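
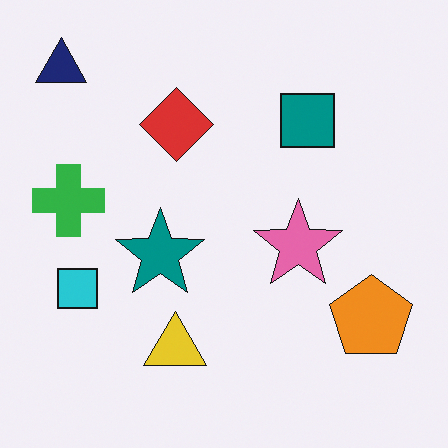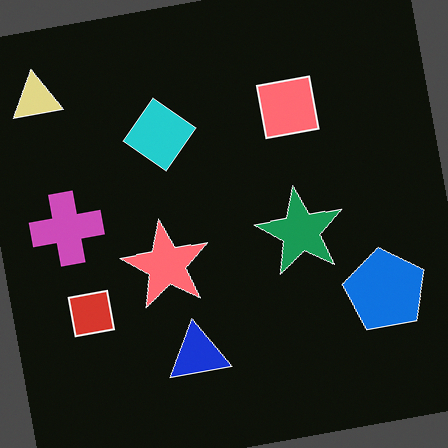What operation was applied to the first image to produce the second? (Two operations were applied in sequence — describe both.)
The transformation is: rotated counter-clockwise by a few degrees, then color-inverted (negative).

Every shape is tilted by the same angle and the image corners show triangular fill wedges — a whole-image rotation by a non-right angle. The light background has become dark and every shape's color is its complement — a photographic negative.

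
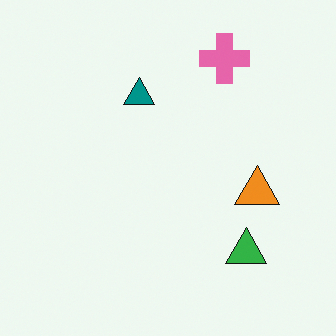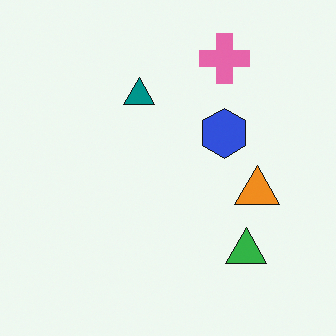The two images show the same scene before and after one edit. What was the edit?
The transformation is: overlaid with an additional blue hexagon.

A blue hexagon appears in the second image that is absent from the first.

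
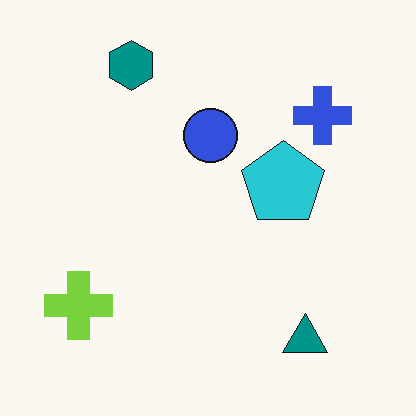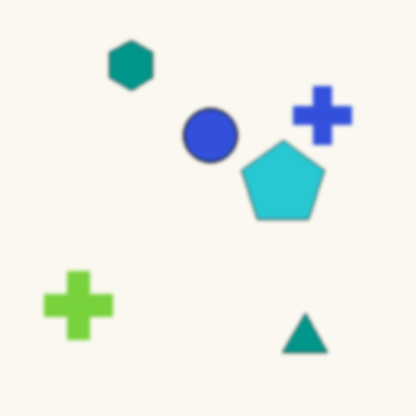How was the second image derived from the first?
Lightly blurred.

Shape edges and outlines are uniformly softened across the whole image.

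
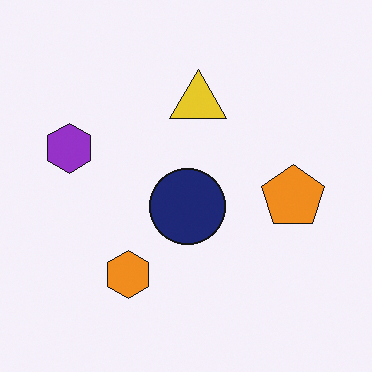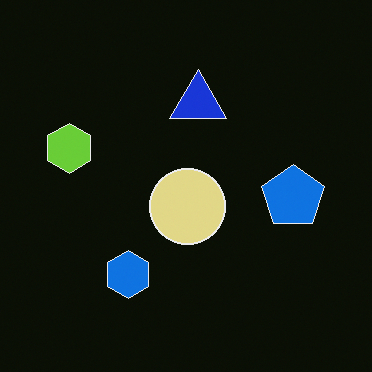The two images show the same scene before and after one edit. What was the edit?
It was color-inverted (negative).

The light background has become dark and every shape's color is its complement — a photographic negative.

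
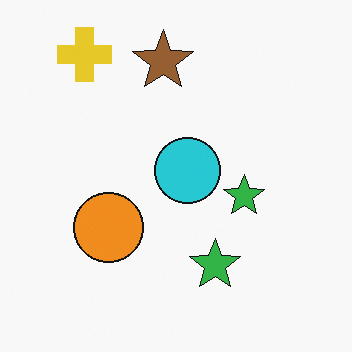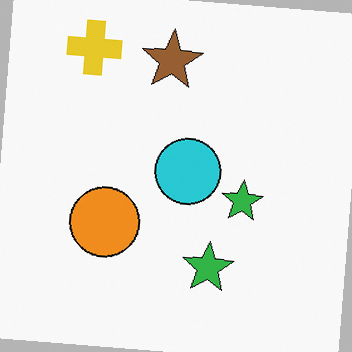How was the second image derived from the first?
The transformation is: rotated clockwise by a small amount.

Every shape is tilted by the same angle and the image corners show triangular fill wedges — a whole-image rotation by a non-right angle.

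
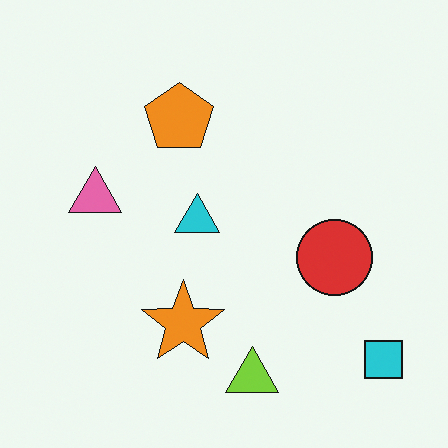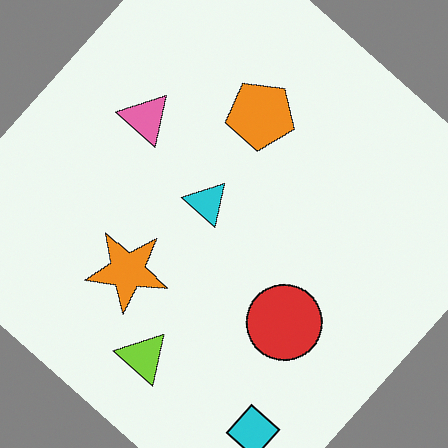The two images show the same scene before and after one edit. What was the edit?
The image was rotated clockwise by a large amount — several tens of degrees.

Every shape is tilted by the same angle and the image corners show triangular fill wedges — a whole-image rotation by a non-right angle.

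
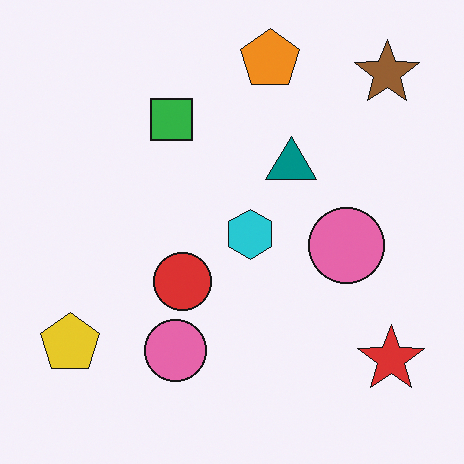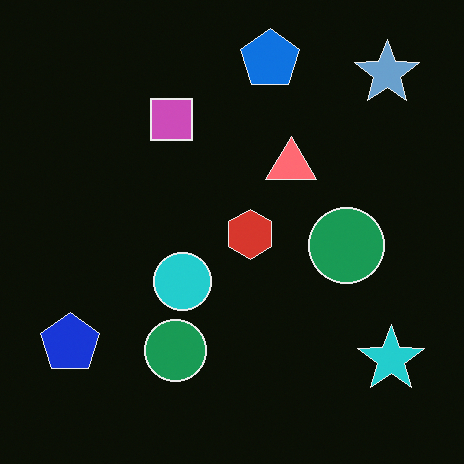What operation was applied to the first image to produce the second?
The second image is the first color-inverted (negative).

The light background has become dark and every shape's color is its complement — a photographic negative.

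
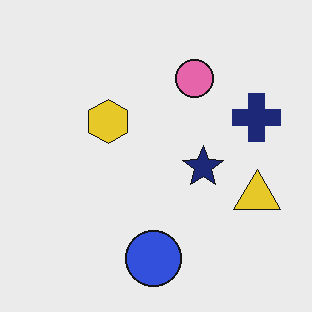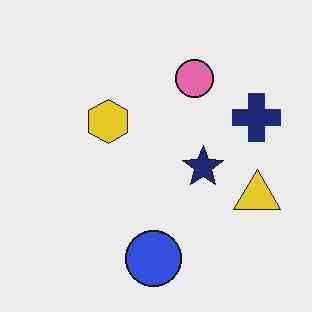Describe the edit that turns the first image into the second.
The image was JPEG-compressed with visible artifacts.

Blocky 8×8 compression artifacts appear around shape edges and the flat background shows ringing — characteristic JPEG degradation.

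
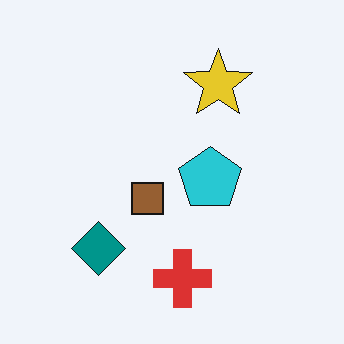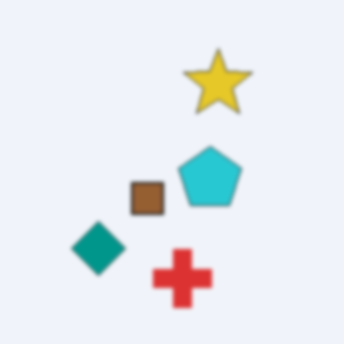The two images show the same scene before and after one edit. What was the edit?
The image was lightly blurred.

Shape edges and outlines are uniformly softened across the whole image.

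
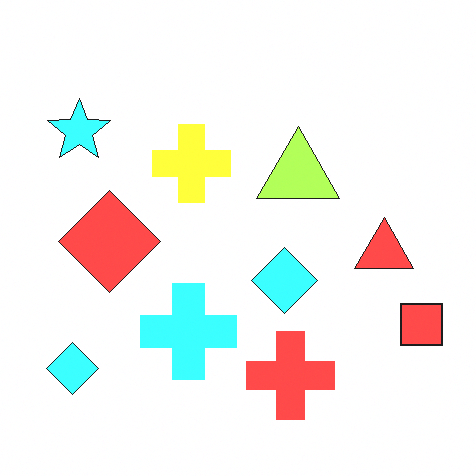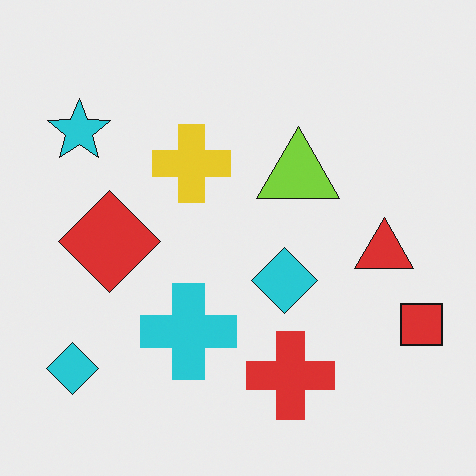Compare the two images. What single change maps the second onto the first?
The image was noticeably brightened.

Every pixel — background and shapes alike — is uniformly brightened.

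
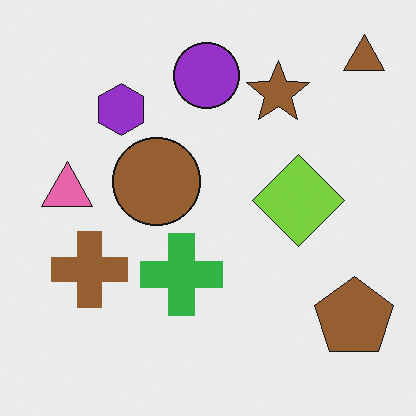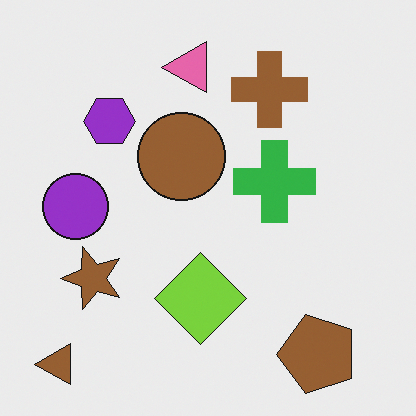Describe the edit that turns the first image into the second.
It was transposed (reflected across the top-left ↔ bottom-right diagonal).

Shapes have swapped their row and column positions — what was in the top-right is now in the bottom-left — a diagonal reflection.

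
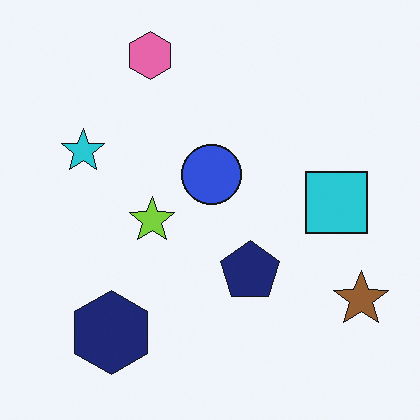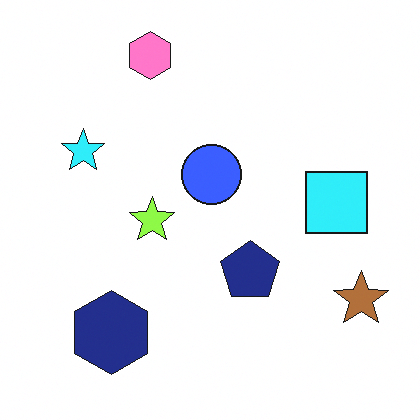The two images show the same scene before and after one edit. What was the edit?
The image was slightly brightened.

Every pixel — background and shapes alike — is uniformly brightened.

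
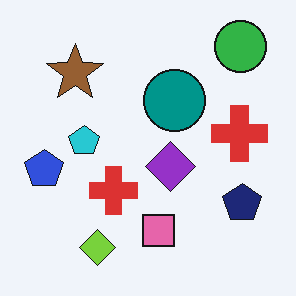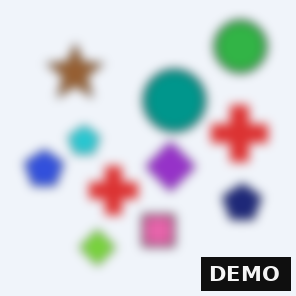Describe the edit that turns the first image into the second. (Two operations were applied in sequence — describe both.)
Heavily blurred, then watermarked with the text "DEMO" in the lower-right corner.

Shape edges and outlines are uniformly softened across the whole image. A dark label reading "DEMO" appears in the lower-right corner.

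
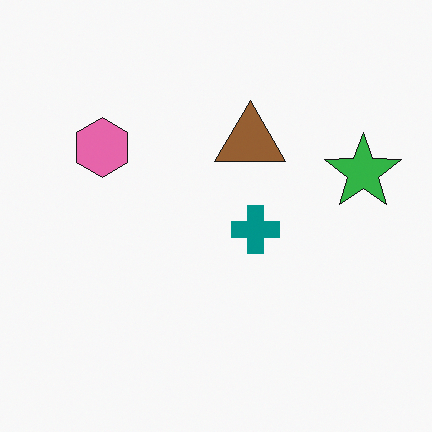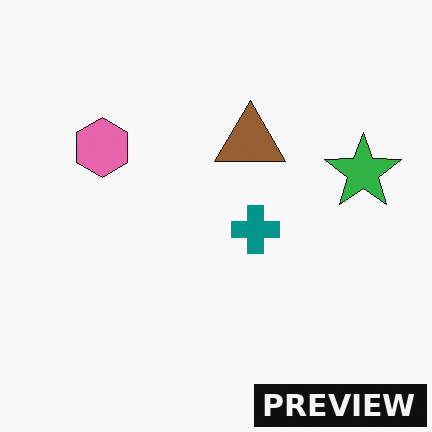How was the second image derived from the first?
Watermarked with the text "PREVIEW" in the lower-right corner.

A dark label reading "PREVIEW" appears in the lower-right corner.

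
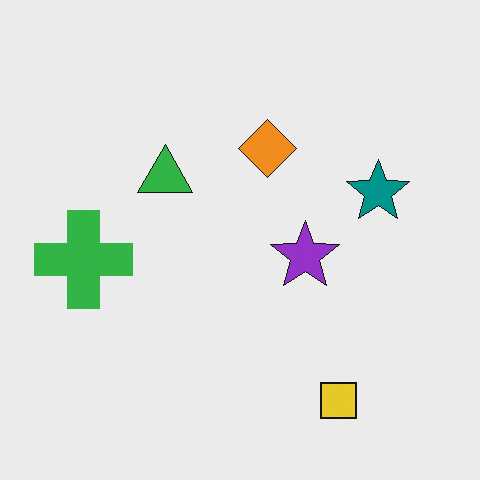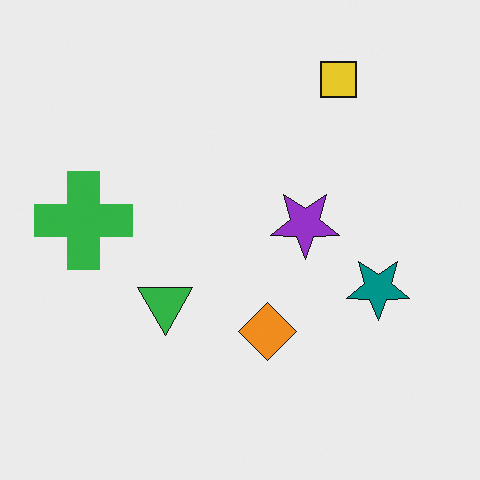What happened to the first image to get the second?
This is the original image flipped vertically (top ↔ bottom).

The yellow square is in the bottom-right of the first image and the top-right of the second — shapes on opposite sides of the horizontal midline have swapped in a mirror flip.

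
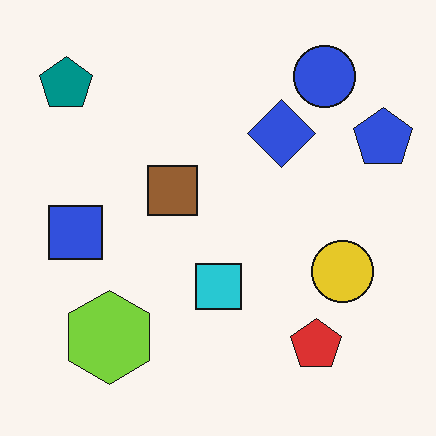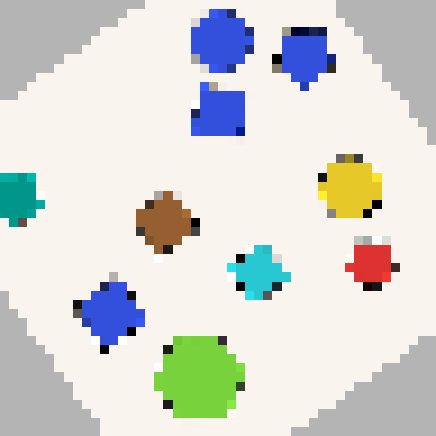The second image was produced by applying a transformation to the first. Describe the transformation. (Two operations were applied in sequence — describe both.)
Rotated counter-clockwise by a large amount — several tens of degrees, then coarsely pixelated.

Every shape is tilted by the same angle and the image corners show triangular fill wedges — a whole-image rotation by a non-right angle. Shapes are reduced to large square blocks; fine edges and outlines are lost — a downscale-then-upscale (mosaic) effect.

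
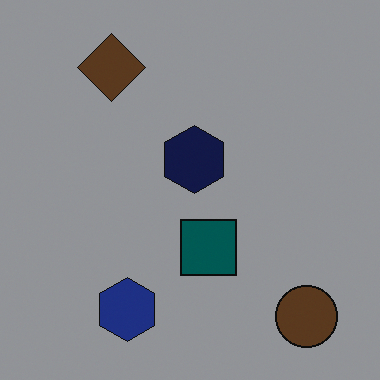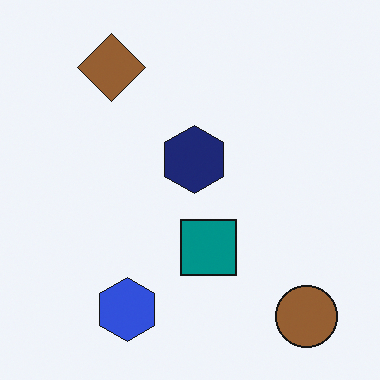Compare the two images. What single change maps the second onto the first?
This is the original image darkened a lot.

Every pixel — background and shapes alike — is uniformly darkened.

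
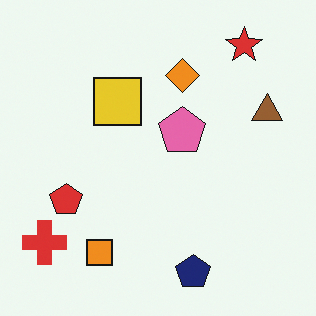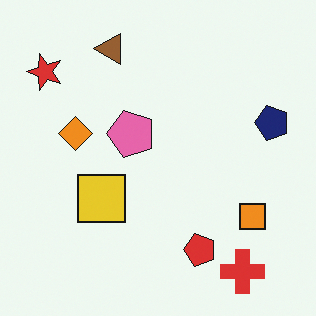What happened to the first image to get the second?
The second image is the first rotated 90° counter-clockwise.

The red star sits in the top-right of the first image and the top-left of the second — consistent with a whole-image 90° counter-clockwise rotation.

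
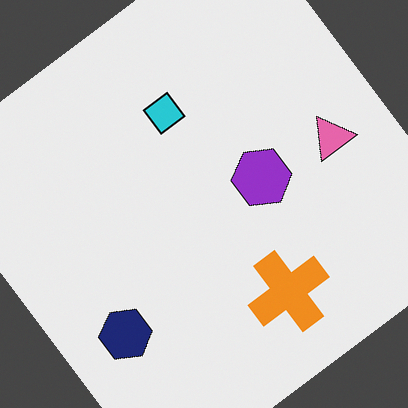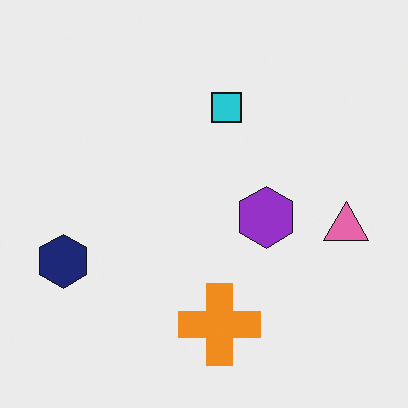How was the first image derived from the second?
The image was rotated counter-clockwise by a large amount — several tens of degrees.

Every shape is tilted by the same angle and the image corners show triangular fill wedges — a whole-image rotation by a non-right angle.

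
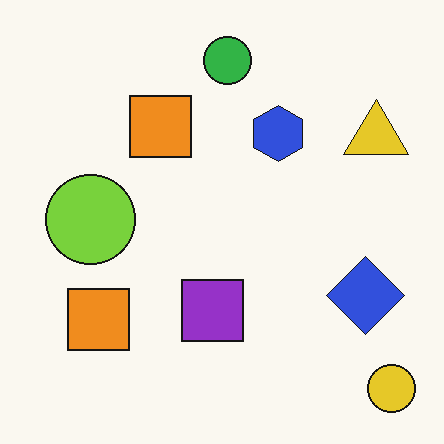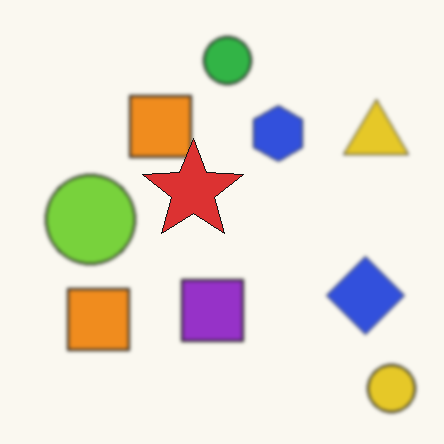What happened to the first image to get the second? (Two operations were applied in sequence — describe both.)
It was slightly softened, then overlaid with an additional red star.

Shape edges and outlines are uniformly softened across the whole image. A red star appears in the second image that is absent from the first.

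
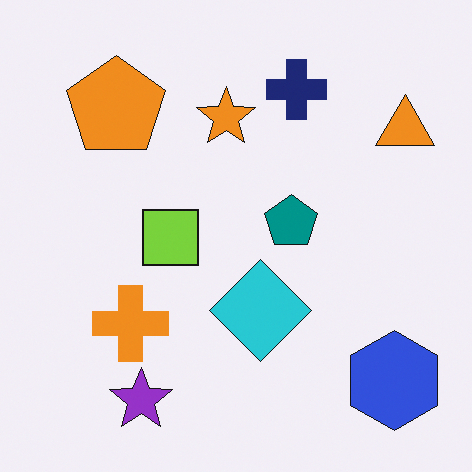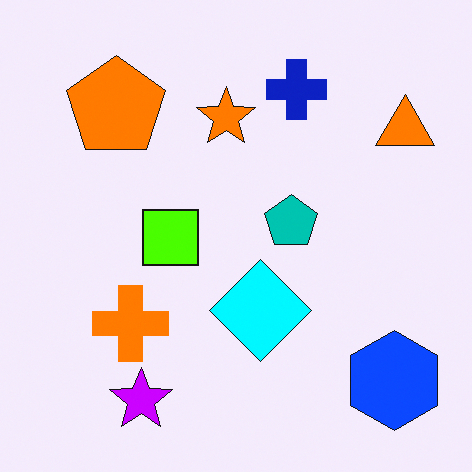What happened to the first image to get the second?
It was heavily oversaturated.

All colors are more vivid — a global saturation change.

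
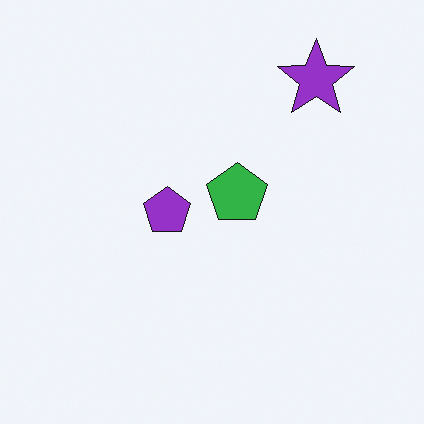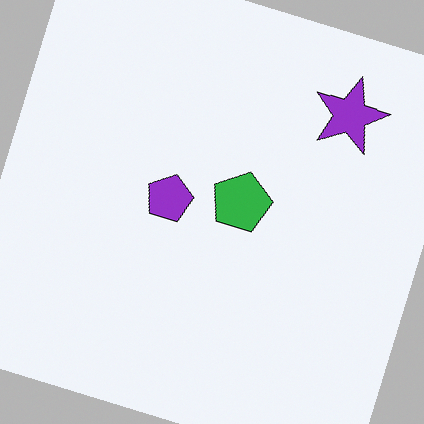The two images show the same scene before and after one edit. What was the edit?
Rotated clockwise by a clearly visible amount.

Every shape is tilted by the same angle and the image corners show triangular fill wedges — a whole-image rotation by a non-right angle.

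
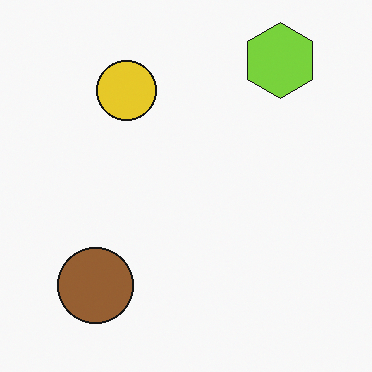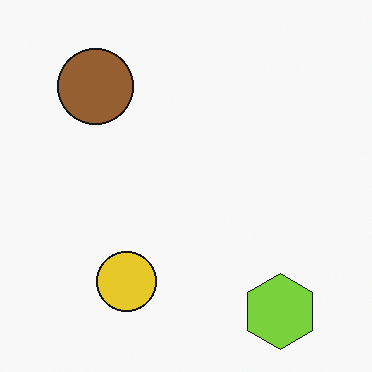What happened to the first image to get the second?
This is the original image flipped vertically (top ↔ bottom).

The lime hexagon is in the top-right of the first image and the bottom-right of the second — shapes on opposite sides of the horizontal midline have swapped in a mirror flip.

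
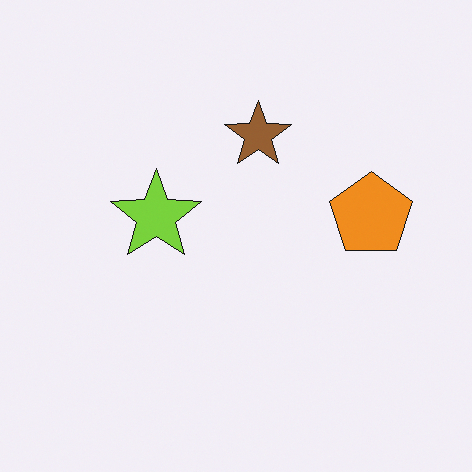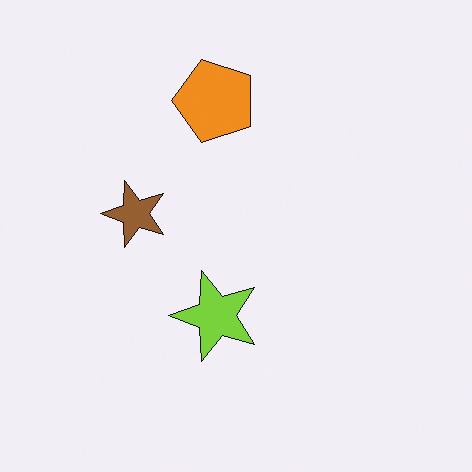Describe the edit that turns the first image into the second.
This is the original image rotated 90° counter-clockwise.

The orange pentagon sits in the right of the first image and the top of the second — consistent with a whole-image 90° counter-clockwise rotation.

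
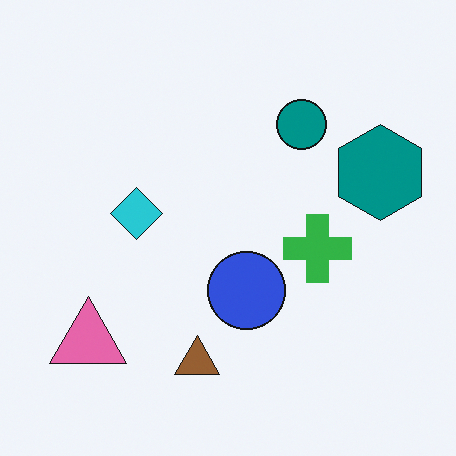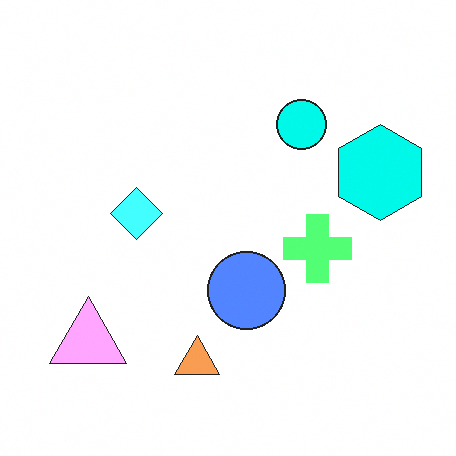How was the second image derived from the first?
It was brightened a lot.

Every pixel — background and shapes alike — is uniformly brightened.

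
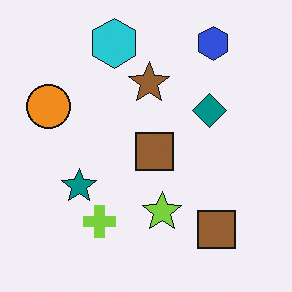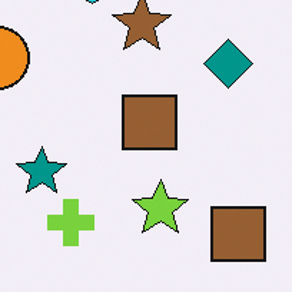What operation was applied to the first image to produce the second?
The image was cropped slightly and scaled back up.

The visible shapes are larger and the field of view is narrower; shapes near the original edges may be partly or wholly outside the frame — a crop-and-rescale.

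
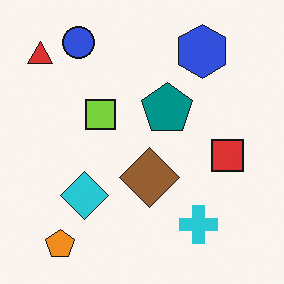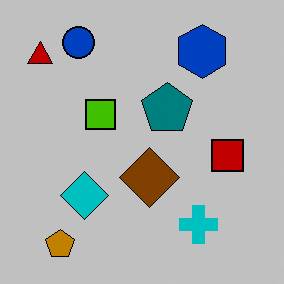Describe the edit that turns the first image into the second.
It was heavily posterized to just a handful of flat colors.

Each flat color has snapped to a coarser quantized level — most visibly, the near-white background has dropped to a flat grey.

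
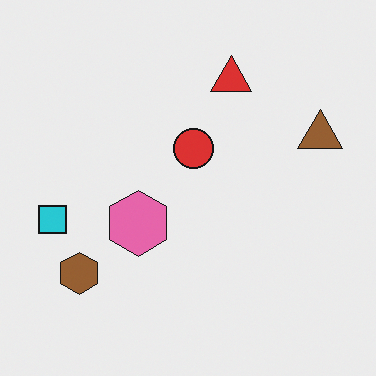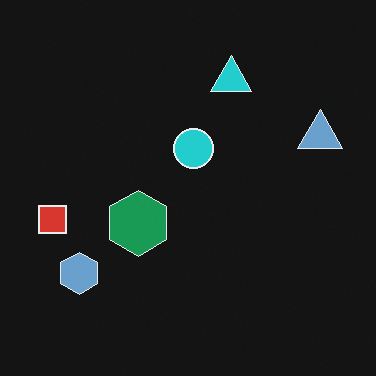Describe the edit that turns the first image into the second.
It was color-inverted (negative).

The light background has become dark and every shape's color is its complement — a photographic negative.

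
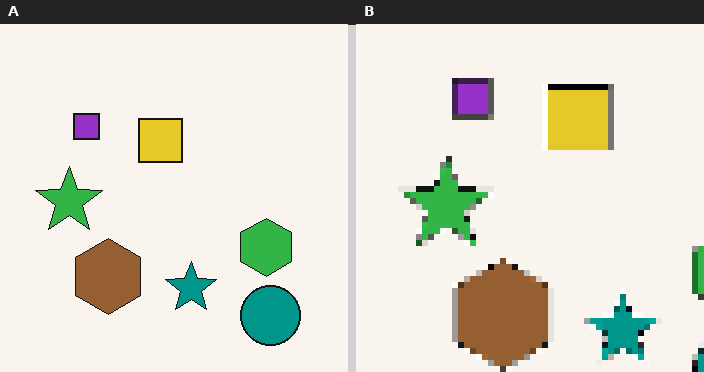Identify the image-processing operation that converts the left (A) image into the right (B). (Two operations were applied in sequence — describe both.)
Cropped to a modestly smaller region and rescaled, then moderately pixelated.

The visible shapes are larger and the field of view is narrower; shapes near the original edges may be partly or wholly outside the frame — a crop-and-rescale. Shapes are reduced to large square blocks; fine edges and outlines are lost — a downscale-then-upscale (mosaic) effect.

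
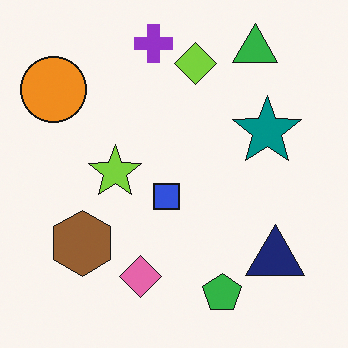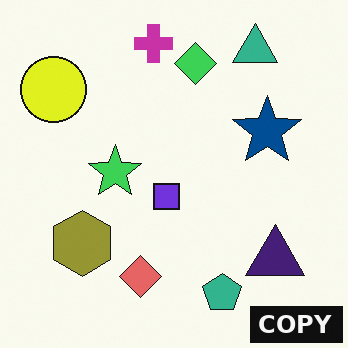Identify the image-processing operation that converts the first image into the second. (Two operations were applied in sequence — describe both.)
It was hue-shifted slightly, then watermarked with the text "COPY" in the lower-right corner.

Every shape's color has rotated by the same amount around the hue wheel — a uniform hue shift. A dark label reading "COPY" appears in the lower-right corner.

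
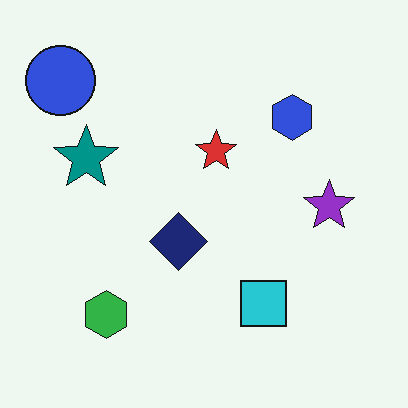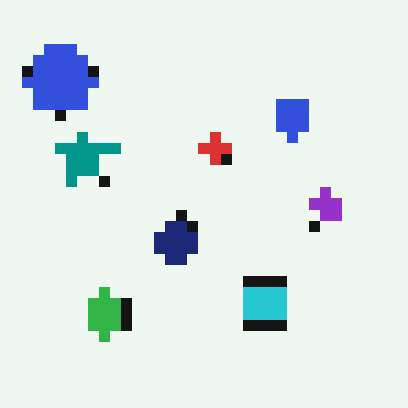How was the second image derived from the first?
The second image is the first coarsely pixelated.

Shapes are reduced to large square blocks; fine edges and outlines are lost — a downscale-then-upscale (mosaic) effect.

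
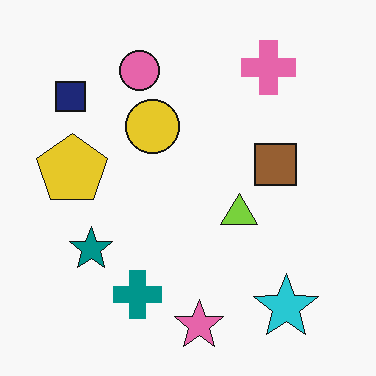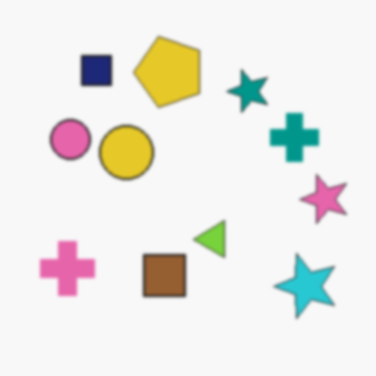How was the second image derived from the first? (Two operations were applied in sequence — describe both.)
This is the original image given a subtle gaussian blur, then transposed (reflected across the top-left ↔ bottom-right diagonal).

Shape edges and outlines are uniformly softened across the whole image. Shapes have swapped their row and column positions — what was in the top-right is now in the bottom-left — a diagonal reflection.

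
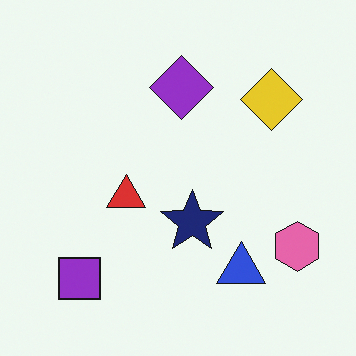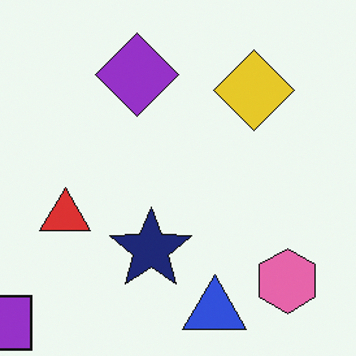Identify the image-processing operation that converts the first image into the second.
Cropped to a modestly smaller region and rescaled.

The visible shapes are larger and the field of view is narrower; shapes near the original edges may be partly or wholly outside the frame — a crop-and-rescale.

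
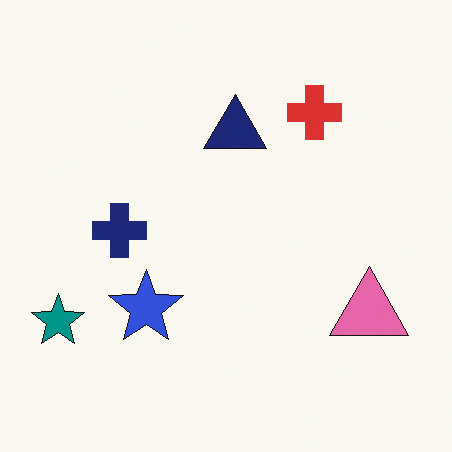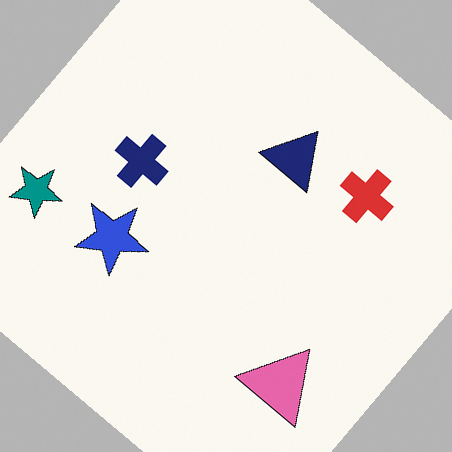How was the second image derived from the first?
It was rotated clockwise by a large amount — several tens of degrees.

Every shape is tilted by the same angle and the image corners show triangular fill wedges — a whole-image rotation by a non-right angle.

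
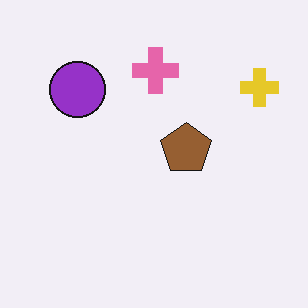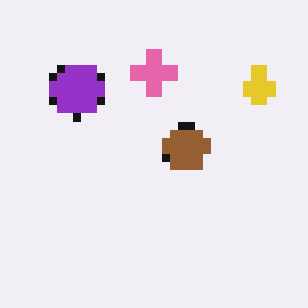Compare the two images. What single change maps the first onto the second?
The transformation is: pixelated into visible square blocks.

Shapes are reduced to large square blocks; fine edges and outlines are lost — a downscale-then-upscale (mosaic) effect.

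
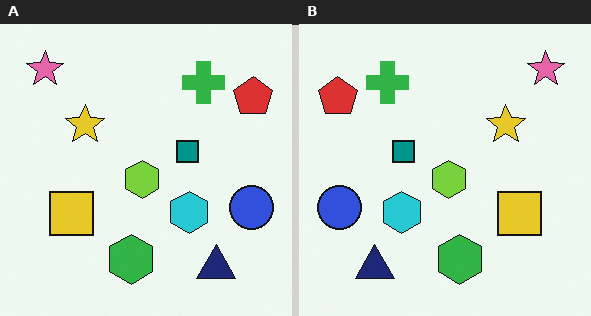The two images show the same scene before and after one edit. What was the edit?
The right (B) image is the left (A) flipped horizontally (left ↔ right).

The red pentagon is in the top-right of the left (A) image and the top-left of the right (B) — shapes on opposite sides of the vertical midline have swapped in a mirror flip.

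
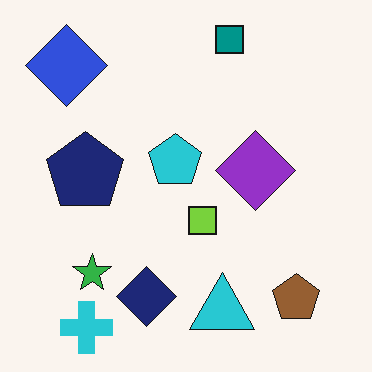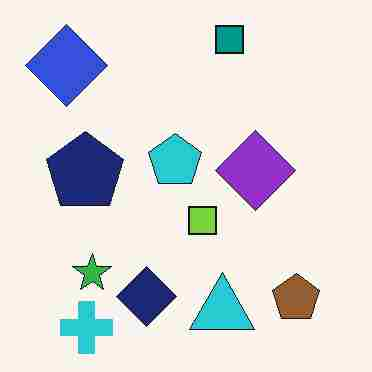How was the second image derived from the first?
The image was degraded with heavy JPEG compression.

Blocky 8×8 compression artifacts appear around shape edges and the flat background shows ringing — characteristic JPEG degradation.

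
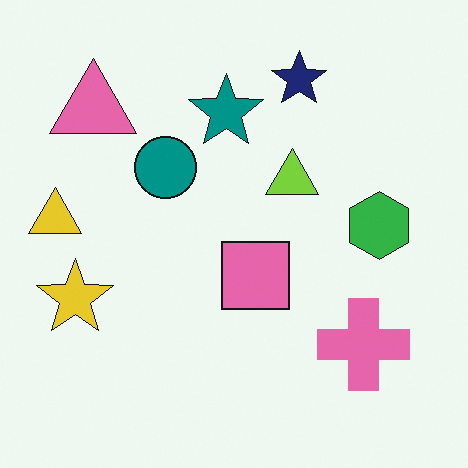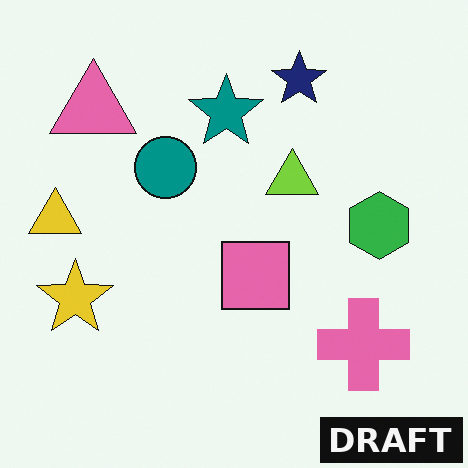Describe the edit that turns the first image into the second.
It was watermarked with the text "DRAFT" in the lower-right corner.

A dark label reading "DRAFT" appears in the lower-right corner.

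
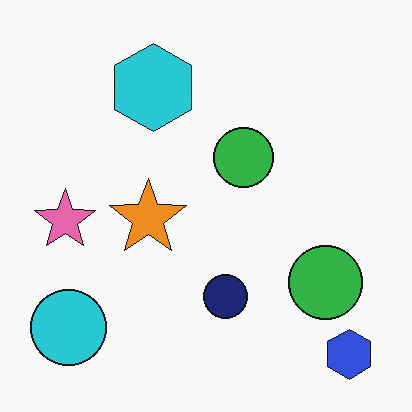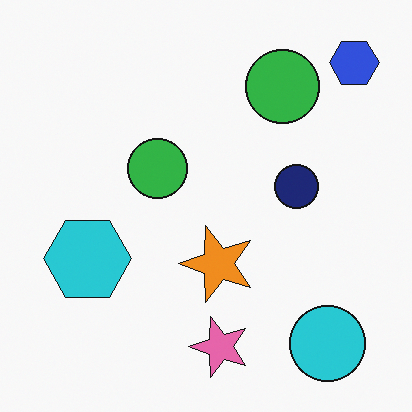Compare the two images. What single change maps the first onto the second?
The second image is the first rotated 90° counter-clockwise.

The blue hexagon sits in the bottom-right of the first image and the top-right of the second — consistent with a whole-image 90° counter-clockwise rotation.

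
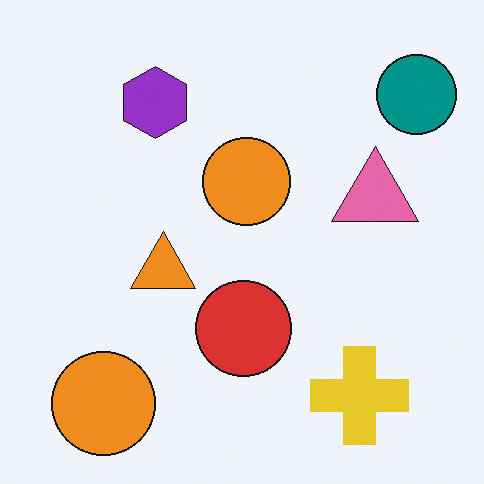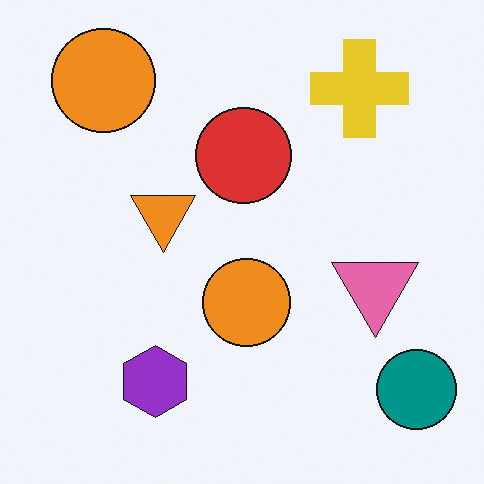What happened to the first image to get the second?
The transformation is: flipped vertically (top ↔ bottom).

The yellow cross is in the bottom-right of the first image and the top-right of the second — shapes on opposite sides of the horizontal midline have swapped in a mirror flip.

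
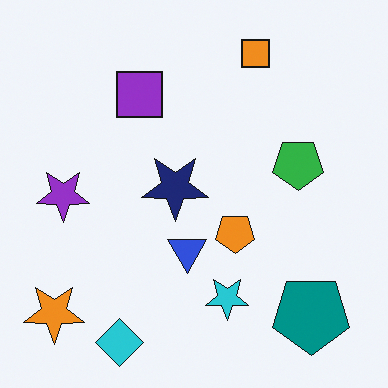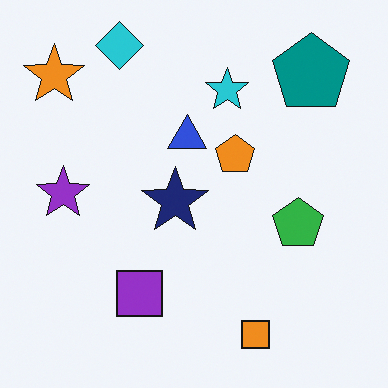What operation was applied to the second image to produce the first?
This is the original image flipped vertically (top ↔ bottom).

The cyan diamond is in the top-left of the second image and the bottom-left of the first — shapes on opposite sides of the horizontal midline have swapped in a mirror flip.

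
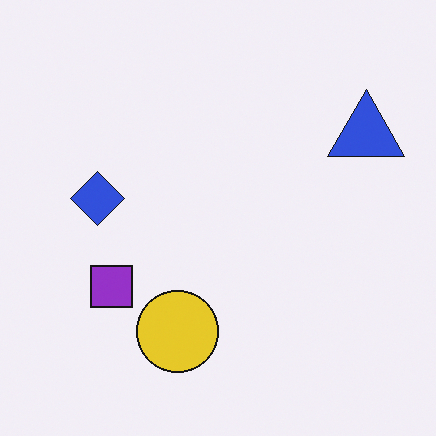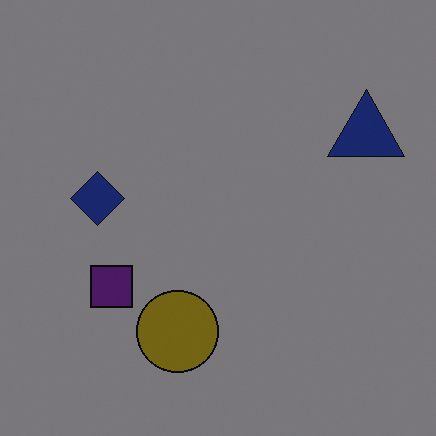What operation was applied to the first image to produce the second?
The transformation is: noticeably darkened.

Every pixel — background and shapes alike — is uniformly darkened.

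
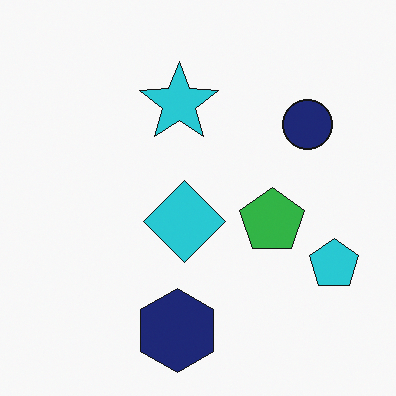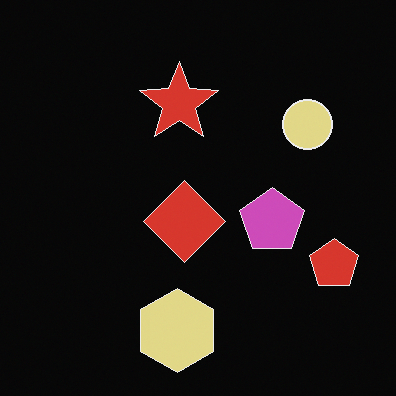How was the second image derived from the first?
The transformation is: color-inverted (negative).

The light background has become dark and every shape's color is its complement — a photographic negative.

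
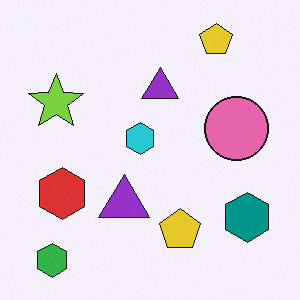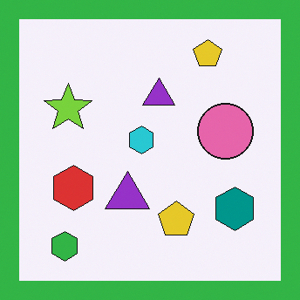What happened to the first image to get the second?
The transformation is: framed with a green border.

A solid green frame runs around the edge of the second image, with the content slightly shrunk inside it.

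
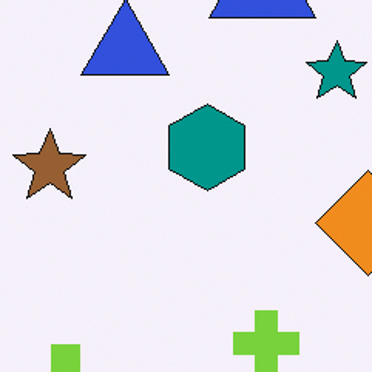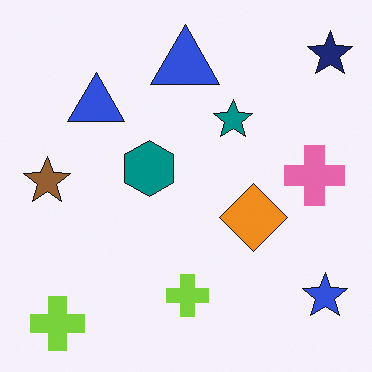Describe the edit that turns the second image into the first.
The image was cropped slightly and scaled back up.

The visible shapes are larger and the field of view is narrower; shapes near the original edges may be partly or wholly outside the frame — a crop-and-rescale.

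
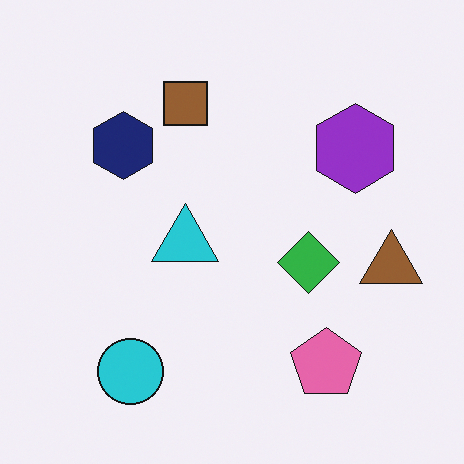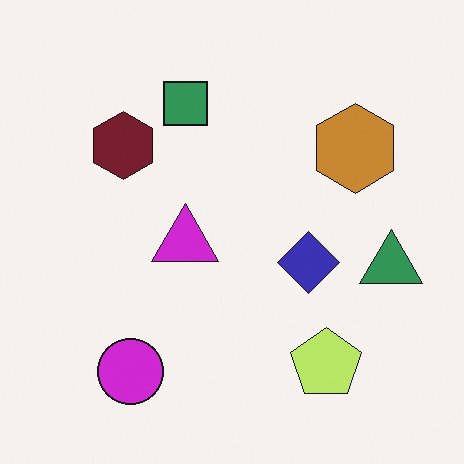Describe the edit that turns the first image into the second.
This is the original image hue-shifted through roughly a third of the color wheel.

Every shape's color has rotated by the same amount around the hue wheel — a uniform hue shift.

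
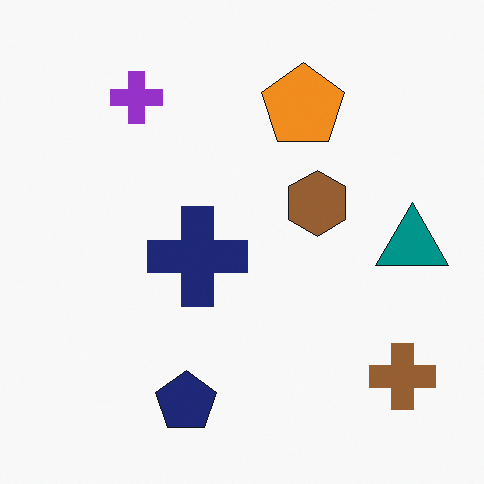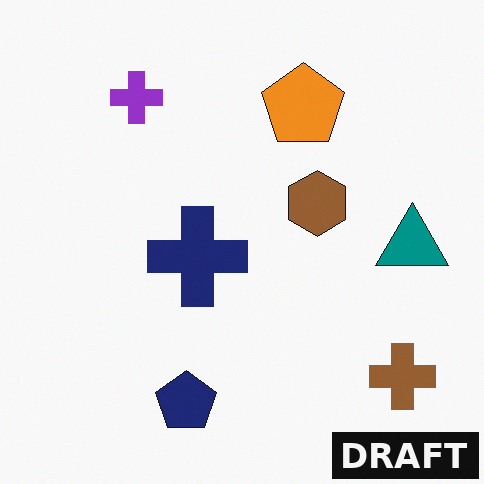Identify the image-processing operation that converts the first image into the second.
Watermarked with the text "DRAFT" in the lower-right corner.

A dark label reading "DRAFT" appears in the lower-right corner.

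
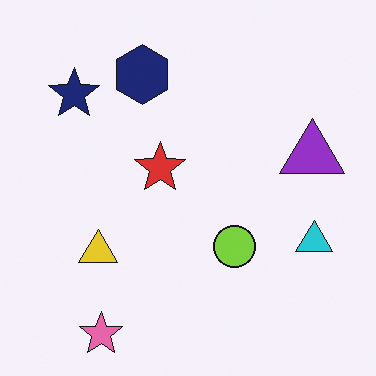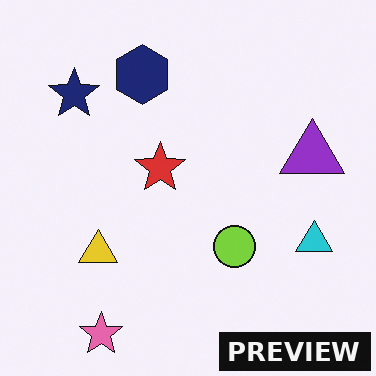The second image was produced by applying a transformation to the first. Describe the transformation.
The second image is the first watermarked with the text "PREVIEW" in the lower-right corner.

A dark label reading "PREVIEW" appears in the lower-right corner.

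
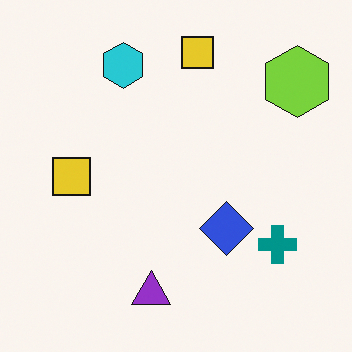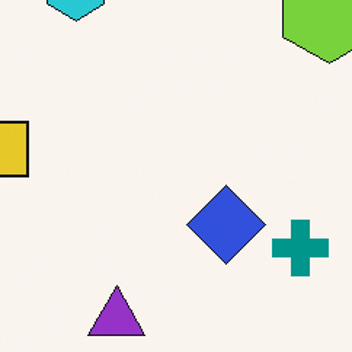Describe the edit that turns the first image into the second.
The image was cropped to a modestly smaller region and rescaled.

The visible shapes are larger and the field of view is narrower; shapes near the original edges may be partly or wholly outside the frame — a crop-and-rescale.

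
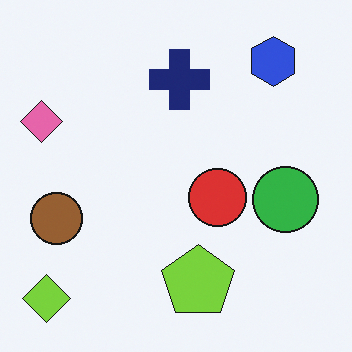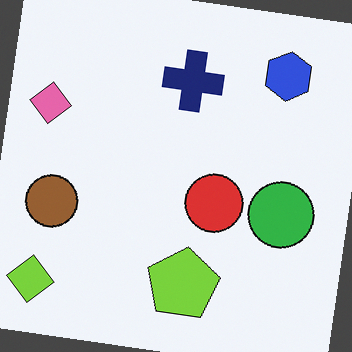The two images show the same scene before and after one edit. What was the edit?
The transformation is: rotated clockwise by a few degrees.

Every shape is tilted by the same angle and the image corners show triangular fill wedges — a whole-image rotation by a non-right angle.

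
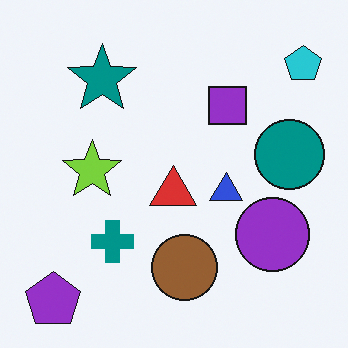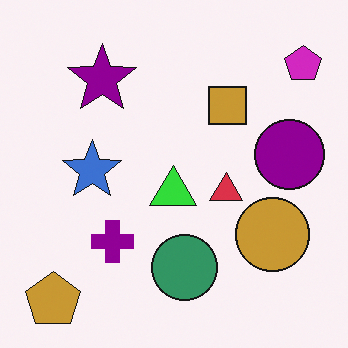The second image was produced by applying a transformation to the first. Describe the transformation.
It was hue-shifted by a moderate amount.

Every shape's color has rotated by the same amount around the hue wheel — a uniform hue shift.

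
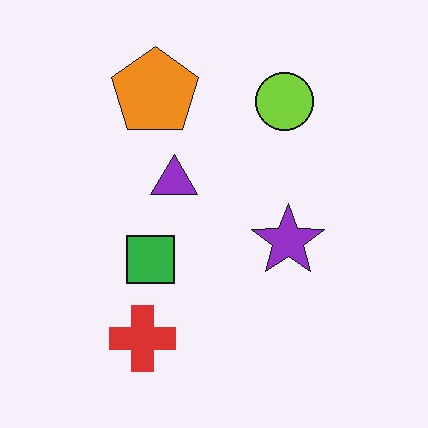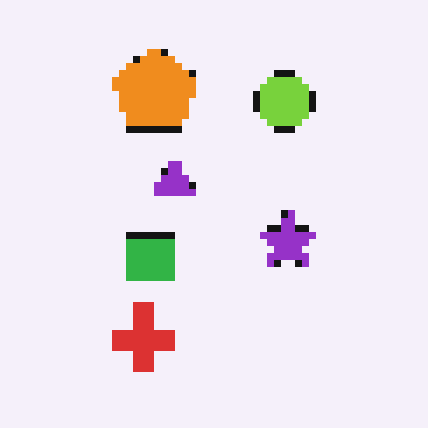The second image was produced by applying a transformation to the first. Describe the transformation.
It was moderately pixelated.

Shapes are reduced to large square blocks; fine edges and outlines are lost — a downscale-then-upscale (mosaic) effect.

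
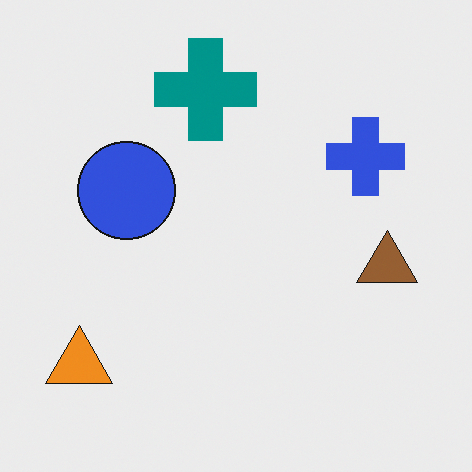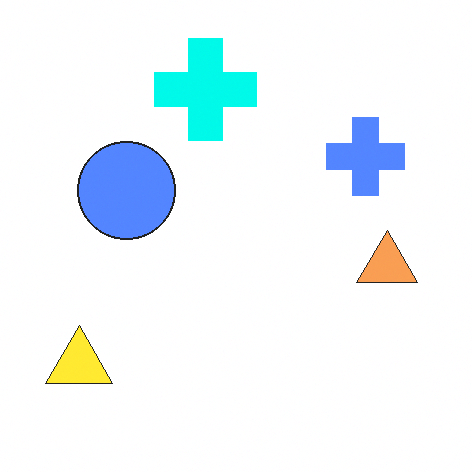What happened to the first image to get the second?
The image was brightened a lot.

Every pixel — background and shapes alike — is uniformly brightened.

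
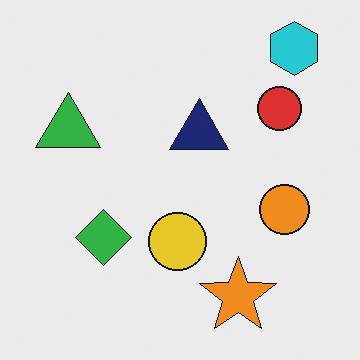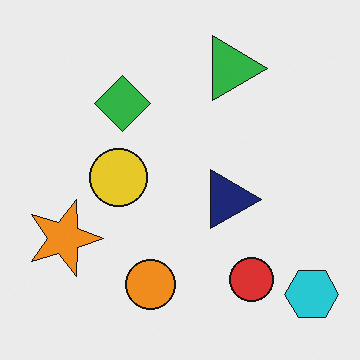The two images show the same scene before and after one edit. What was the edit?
Rotated 90° clockwise.

The cyan hexagon sits in the top-right of the first image and the bottom-right of the second — consistent with a whole-image 90° clockwise rotation.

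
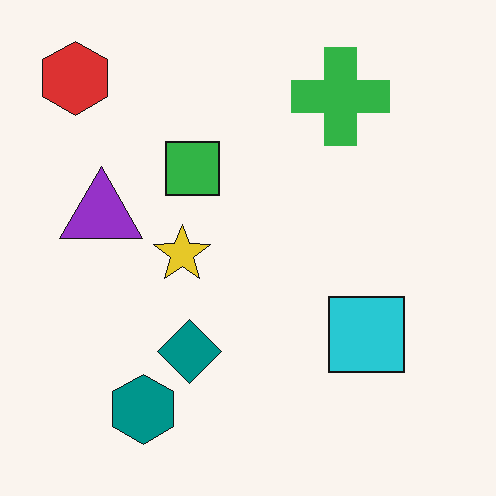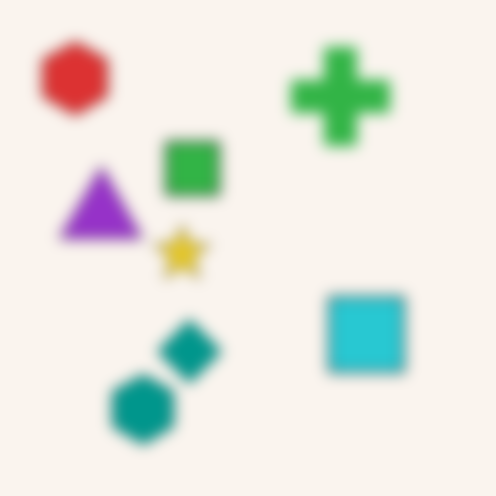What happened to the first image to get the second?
Heavily blurred.

Shape edges and outlines are uniformly softened across the whole image.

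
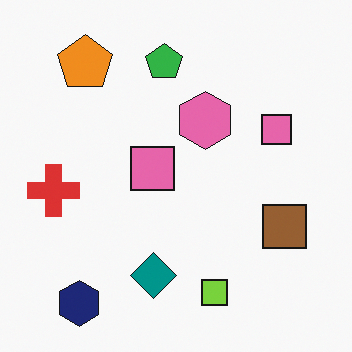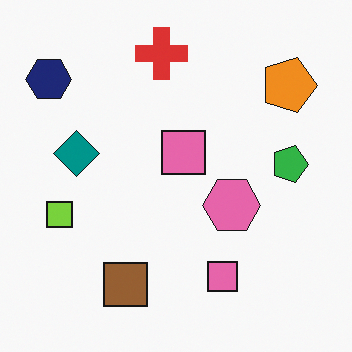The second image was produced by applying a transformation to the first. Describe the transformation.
This is the original image rotated 90° clockwise.

The navy hexagon sits in the bottom-left of the first image and the top-left of the second — consistent with a whole-image 90° clockwise rotation.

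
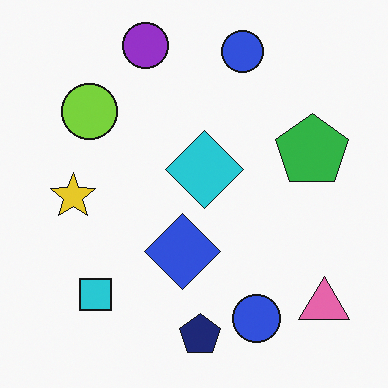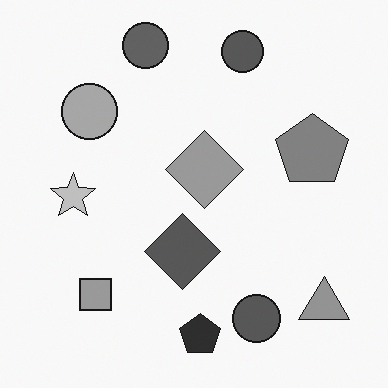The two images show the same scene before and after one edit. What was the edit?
This is the original image converted to grayscale.

All color is removed — every shape is now a shade of grey.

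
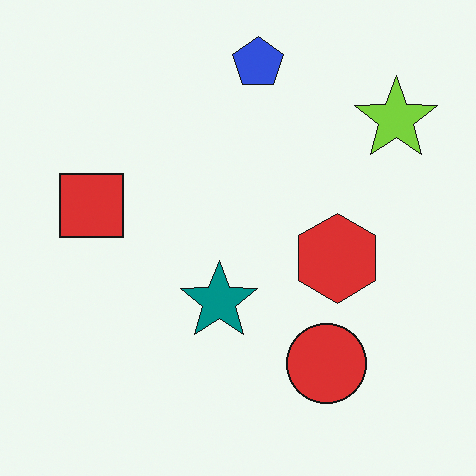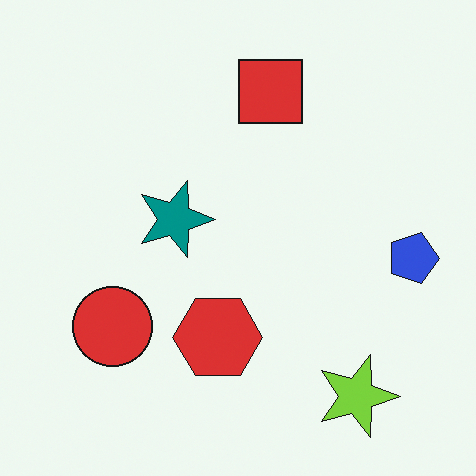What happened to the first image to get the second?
This is the original image rotated 90° clockwise.

The lime star sits in the top-right of the first image and the bottom-right of the second — consistent with a whole-image 90° clockwise rotation.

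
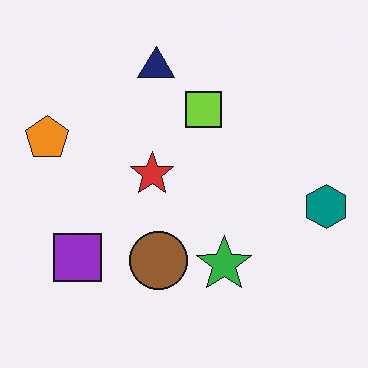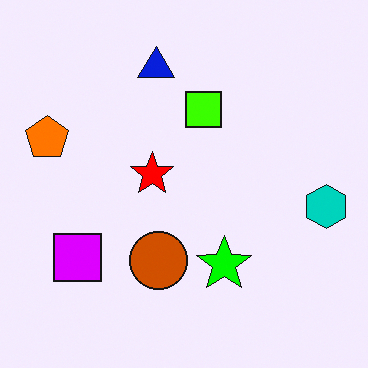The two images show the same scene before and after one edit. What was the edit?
The second image is the first heavily oversaturated.

All colors are more vivid — a global saturation change.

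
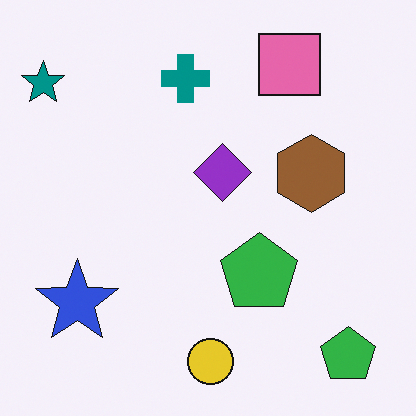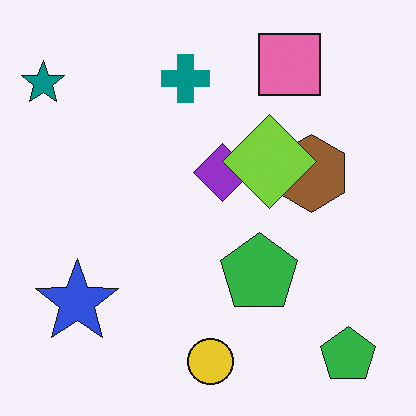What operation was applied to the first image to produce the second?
The transformation is: overlaid with an additional lime diamond.

A lime diamond appears in the second image that is absent from the first.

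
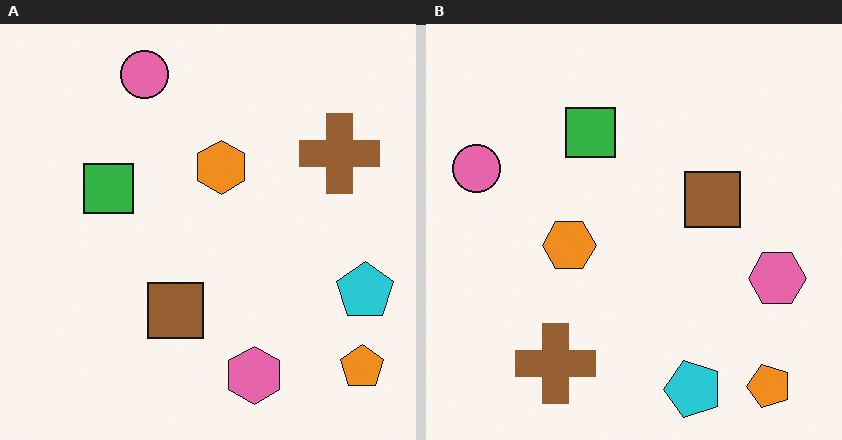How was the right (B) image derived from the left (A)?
It was transposed (reflected across the top-left ↔ bottom-right diagonal).

Shapes have swapped their row and column positions — what was in the top-right is now in the bottom-left — a diagonal reflection.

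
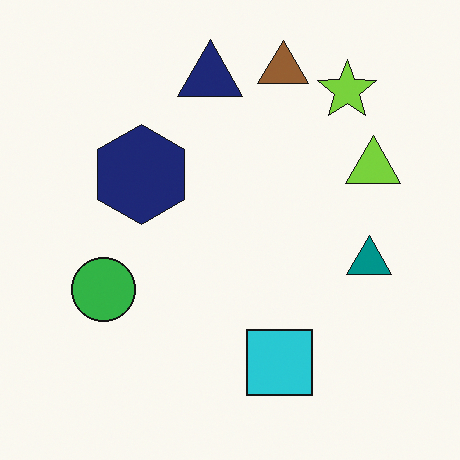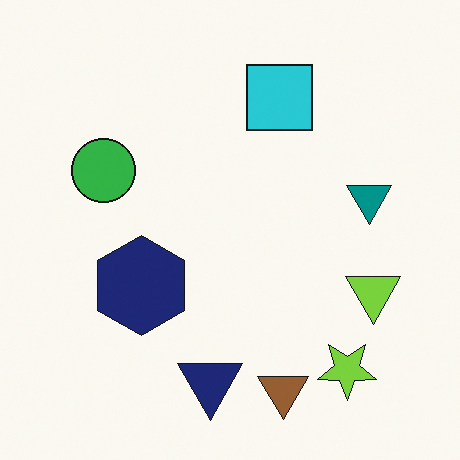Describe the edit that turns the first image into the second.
The second image is the first flipped vertically (top ↔ bottom).

The brown triangle is in the top of the first image and the bottom of the second — shapes on opposite sides of the horizontal midline have swapped in a mirror flip.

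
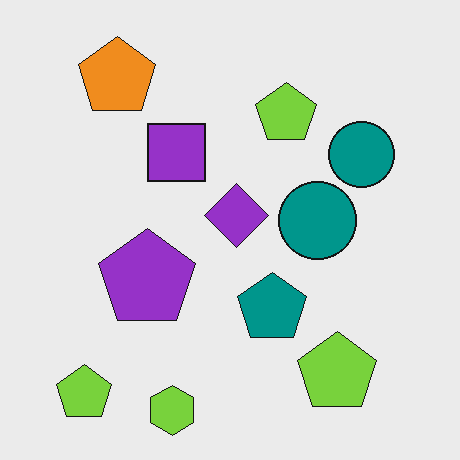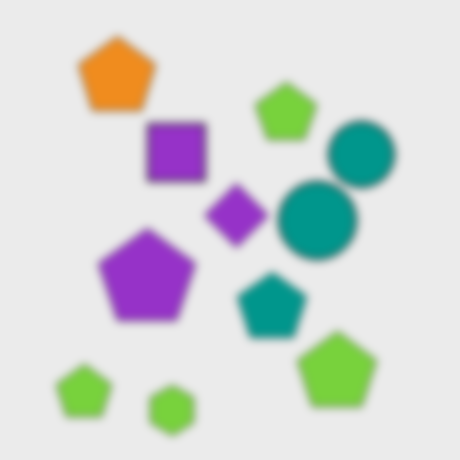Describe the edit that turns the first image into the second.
It was noticeably gaussian-blurred.

Shape edges and outlines are uniformly softened across the whole image.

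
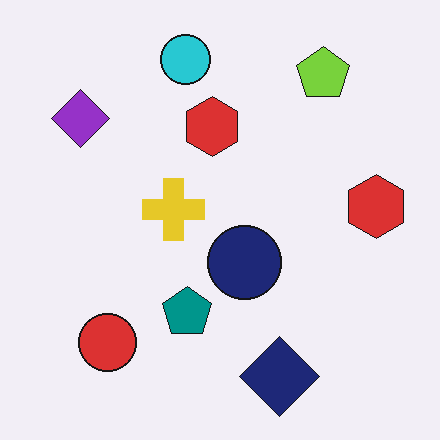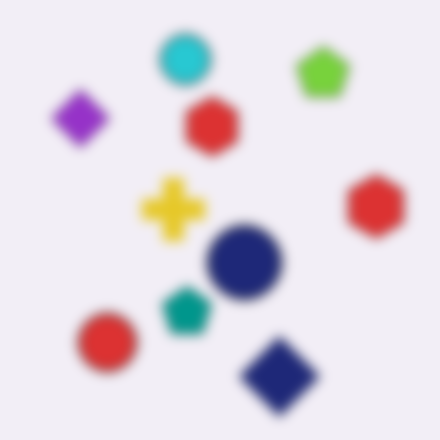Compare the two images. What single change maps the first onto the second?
This is the original image heavily blurred.

Shape edges and outlines are uniformly softened across the whole image.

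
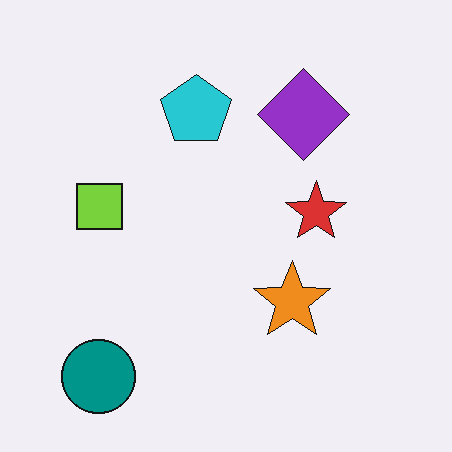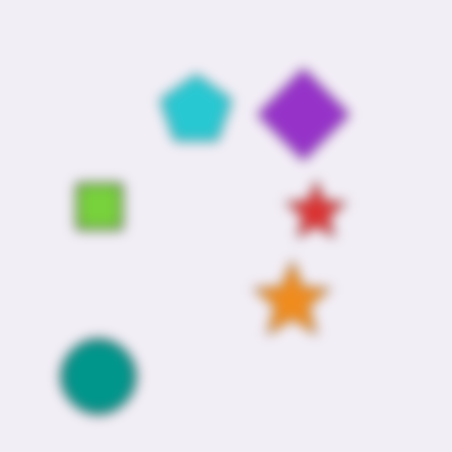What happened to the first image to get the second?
This is the original image strongly gaussian-blurred.

Shape edges and outlines are uniformly softened across the whole image.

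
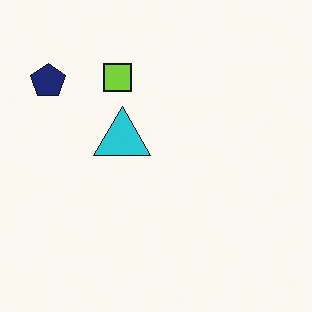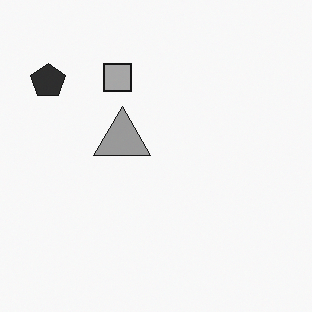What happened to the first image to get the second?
Converted to grayscale.

All color is removed — every shape is now a shade of grey.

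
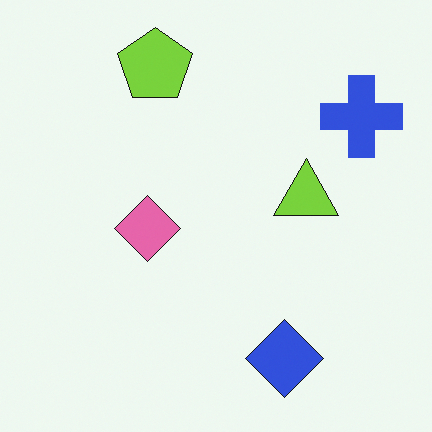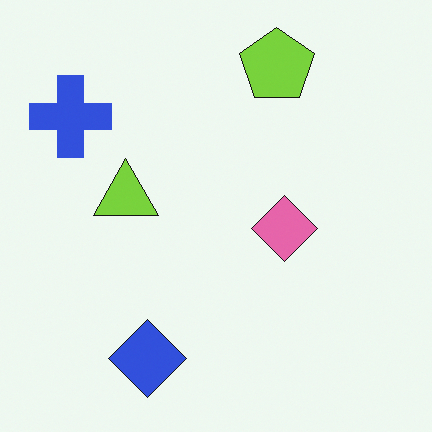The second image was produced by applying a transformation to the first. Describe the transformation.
The image was flipped horizontally (left ↔ right).

The blue cross is in the top-right of the first image and the top-left of the second — shapes on opposite sides of the vertical midline have swapped in a mirror flip.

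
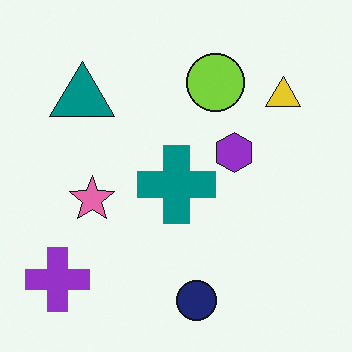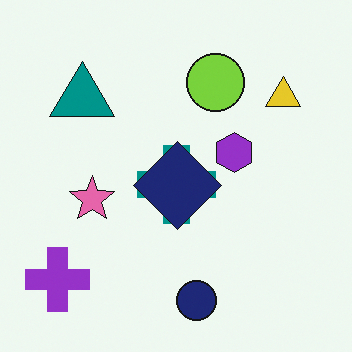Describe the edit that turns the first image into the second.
Overlaid with an additional navy diamond.

A navy diamond appears in the second image that is absent from the first.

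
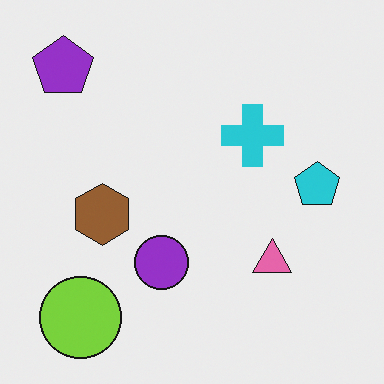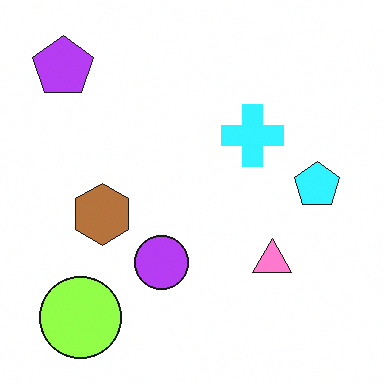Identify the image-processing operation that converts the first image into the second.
This is the original image slightly brightened.

Every pixel — background and shapes alike — is uniformly brightened.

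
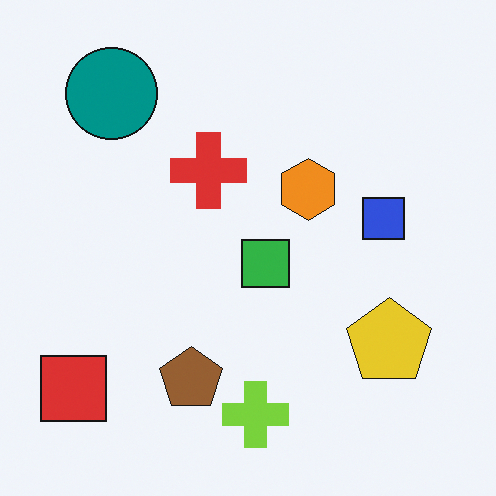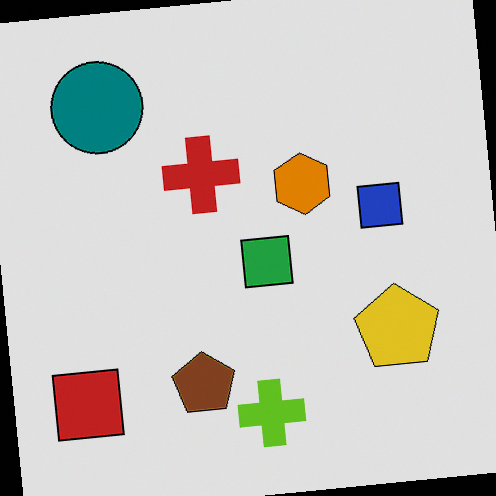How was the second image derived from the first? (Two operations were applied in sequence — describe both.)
The transformation is: rotated counter-clockwise by a slight angle, then moderately posterized.

Every shape is tilted by the same angle and the image corners show triangular fill wedges — a whole-image rotation by a non-right angle. Each flat color has snapped to a coarser quantized level — most visibly, the near-white background has dropped to a flat grey.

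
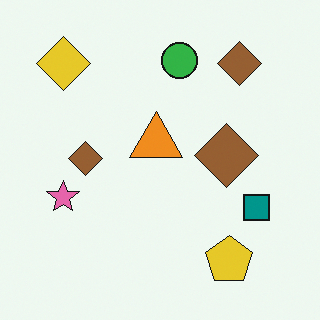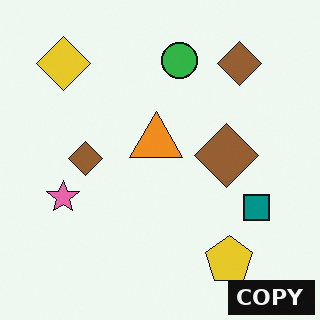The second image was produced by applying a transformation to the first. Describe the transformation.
The second image is the first watermarked with the text "COPY" in the lower-right corner.

A dark label reading "COPY" appears in the lower-right corner.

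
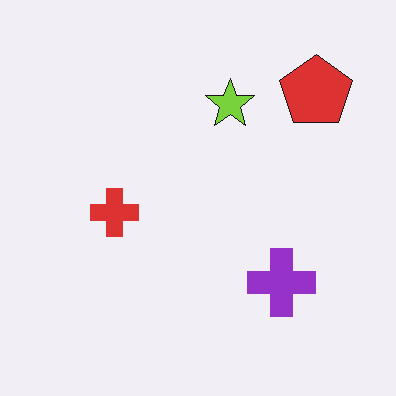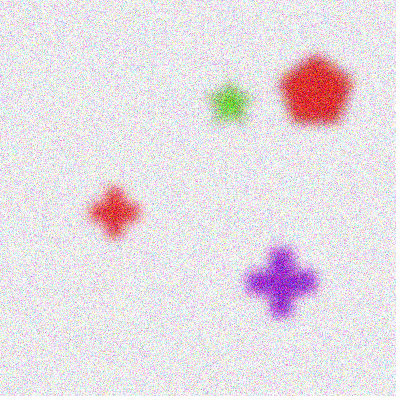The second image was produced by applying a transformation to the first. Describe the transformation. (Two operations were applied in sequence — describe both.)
The image was heavily blurred, then degraded with strong gaussian noise.

Shape edges and outlines are uniformly softened across the whole image. Random speckle covers the whole image, including the flat background.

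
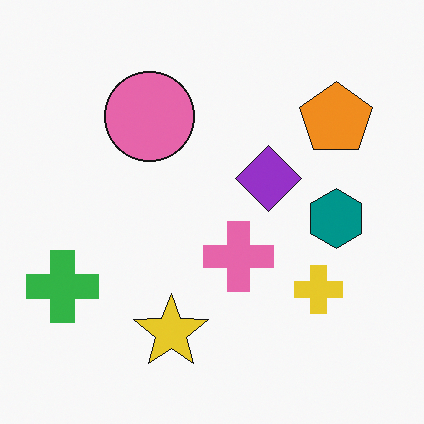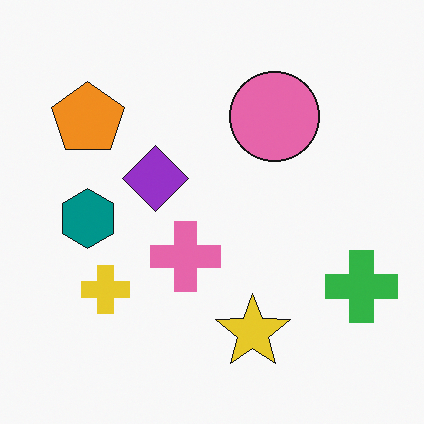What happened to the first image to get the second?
The transformation is: flipped horizontally (left ↔ right).

The green cross is in the bottom-left of the first image and the bottom-right of the second — shapes on opposite sides of the vertical midline have swapped in a mirror flip.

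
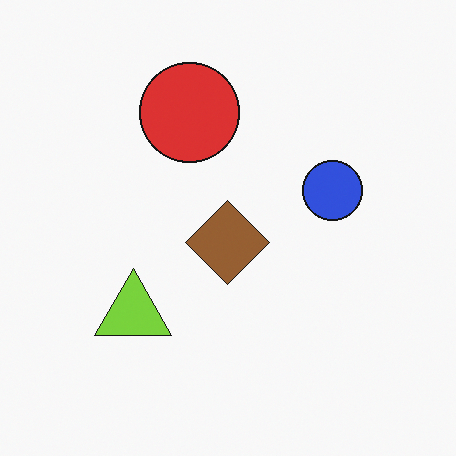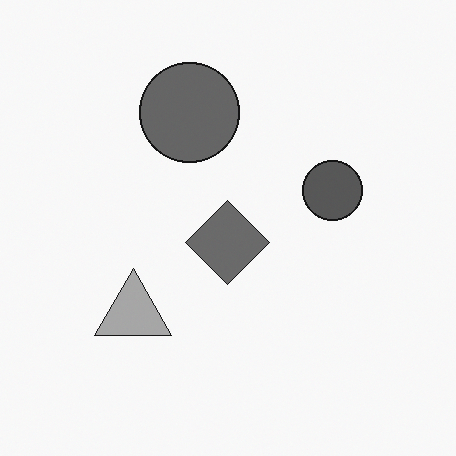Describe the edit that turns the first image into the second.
The transformation is: converted to grayscale.

All color is removed — every shape is now a shade of grey.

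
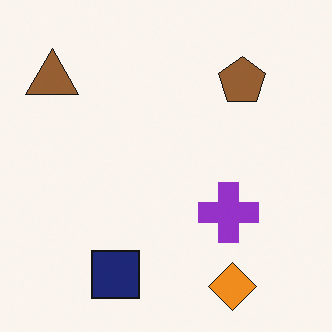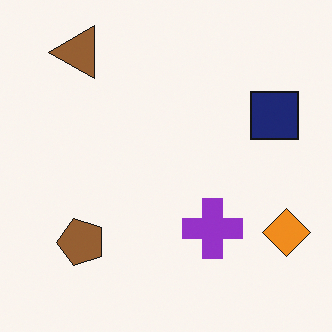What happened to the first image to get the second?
The second image is the first transposed (reflected across the top-left ↔ bottom-right diagonal).

Shapes have swapped their row and column positions — what was in the top-right is now in the bottom-left — a diagonal reflection.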